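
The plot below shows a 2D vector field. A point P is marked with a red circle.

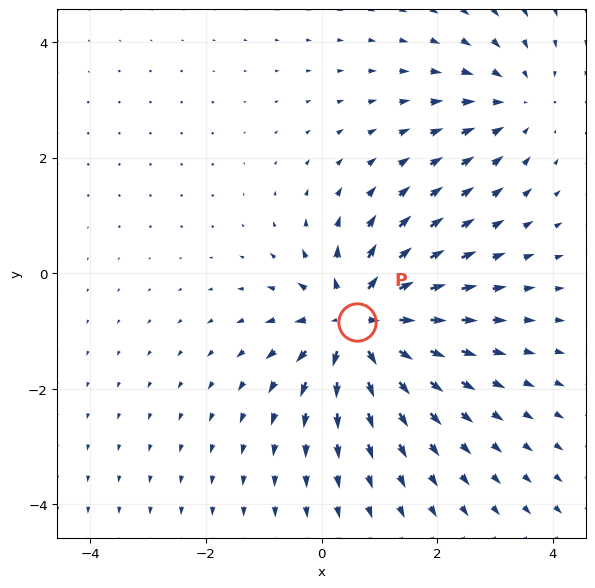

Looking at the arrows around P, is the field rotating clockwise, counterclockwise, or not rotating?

Near P at (0.6, -0.8) the arrows show no circulation. The curl there is ≈0.

not rotating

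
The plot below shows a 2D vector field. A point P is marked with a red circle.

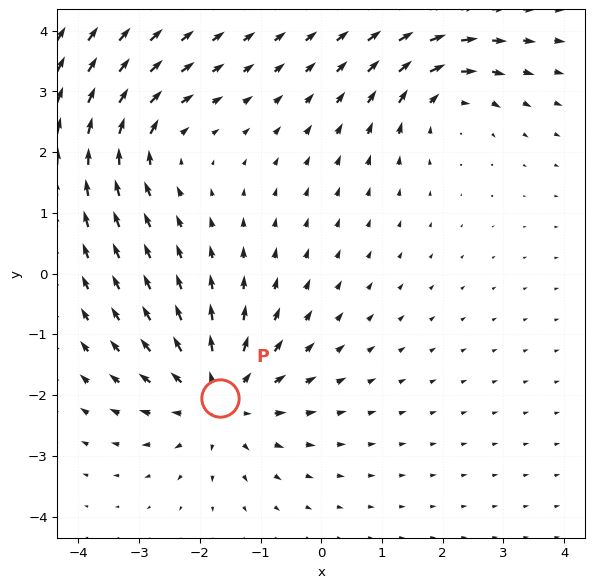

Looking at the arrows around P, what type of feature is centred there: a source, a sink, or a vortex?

At P (-1.7, -2.1) the arrows spread outward. Divergence about +4, curl ≈0 — positive divergence with near-zero curl is a source.

source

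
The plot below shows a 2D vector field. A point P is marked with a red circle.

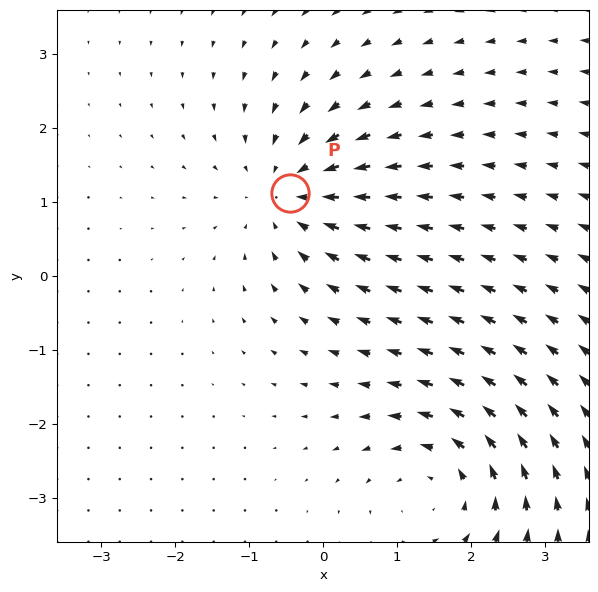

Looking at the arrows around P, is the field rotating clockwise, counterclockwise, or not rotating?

Near P at (-0.4, 1.1) the arrows show no circulation. The curl there is ≈0.

not rotating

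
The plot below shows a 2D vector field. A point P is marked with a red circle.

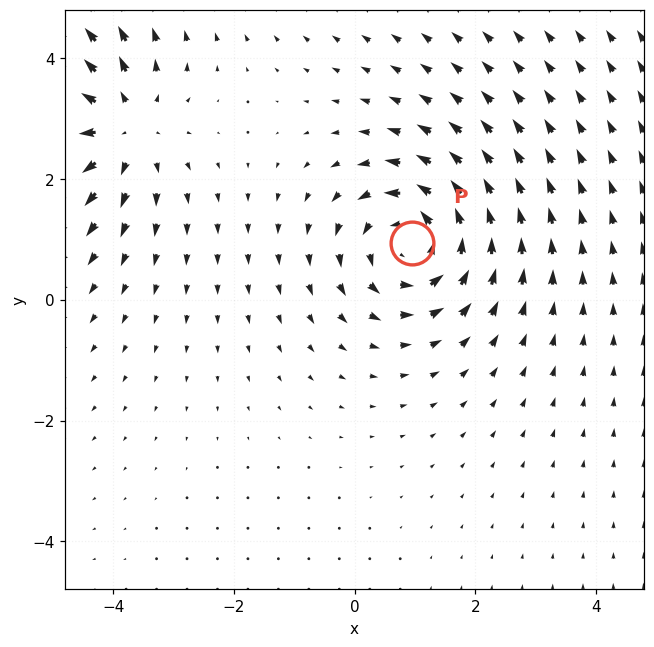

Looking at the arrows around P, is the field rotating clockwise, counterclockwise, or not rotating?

counterclockwise

Near P at (1.0, 0.9) the arrows circulate counterclockwise. The curl (z-component) there is about +4; positive curl means counterclockwise rotation.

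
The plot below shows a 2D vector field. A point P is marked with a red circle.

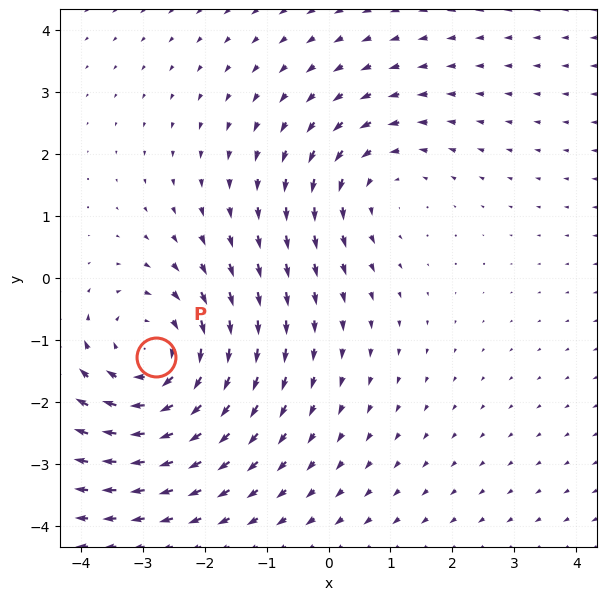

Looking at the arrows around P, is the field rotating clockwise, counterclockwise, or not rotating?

Near P at (-2.8, -1.3) the arrows circulate clockwise. The curl (z-component) there is about -3; negative curl means clockwise rotation.

clockwise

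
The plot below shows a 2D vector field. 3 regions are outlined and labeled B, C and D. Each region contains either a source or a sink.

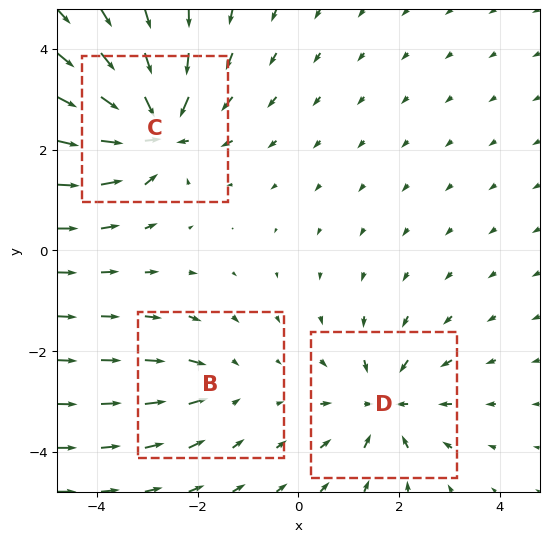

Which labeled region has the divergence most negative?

C

Divergence at each region's feature centre — B: about -2, C: about -6, D: about -4. Region C is most negative.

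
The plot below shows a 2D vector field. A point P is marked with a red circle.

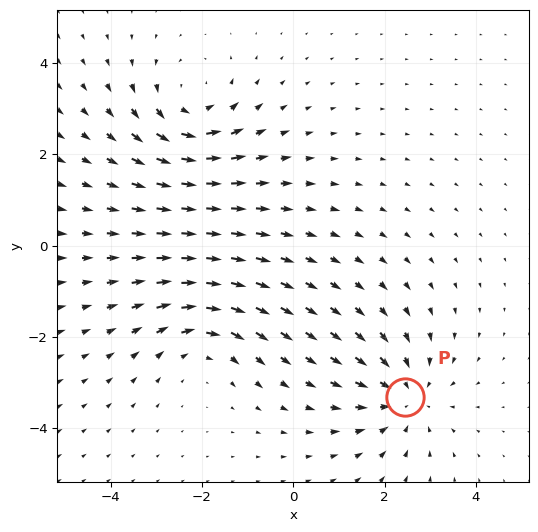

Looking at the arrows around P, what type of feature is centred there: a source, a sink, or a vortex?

At P (2.4, -3.3) the arrows converge inward. Divergence about -4, curl ≈0 — negative divergence with near-zero curl is a sink.

sink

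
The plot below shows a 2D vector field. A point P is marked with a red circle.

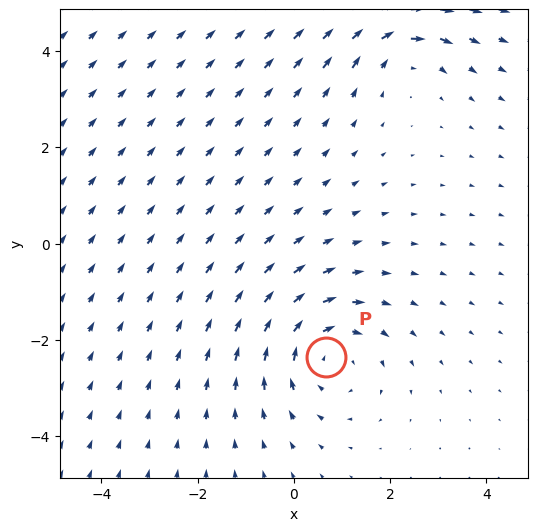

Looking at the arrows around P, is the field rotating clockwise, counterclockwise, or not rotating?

clockwise

Near P at (0.7, -2.4) the arrows circulate clockwise. The curl (z-component) there is about -3; negative curl means clockwise rotation.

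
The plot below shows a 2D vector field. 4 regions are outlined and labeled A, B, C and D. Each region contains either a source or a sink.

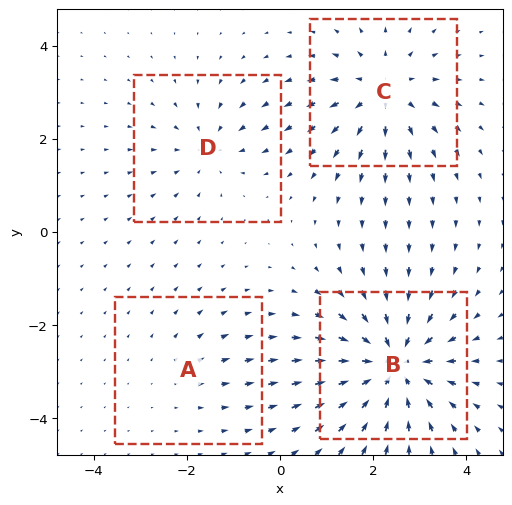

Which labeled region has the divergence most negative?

B

Divergence at each region's feature centre — A: about +2, B: about -6, C: about +5, D: about -3. Region B is most negative.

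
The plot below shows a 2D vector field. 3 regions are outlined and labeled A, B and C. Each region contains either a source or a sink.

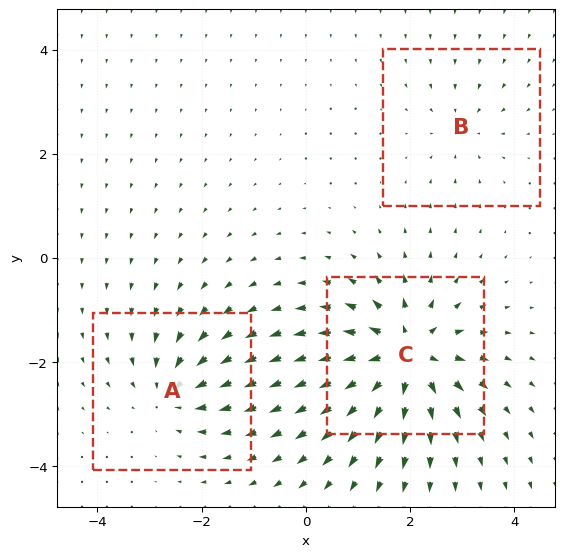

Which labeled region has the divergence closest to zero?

Divergence at each region's feature centre — A: about -4, B: about -2, C: about +7. Region B is closest to zero.

B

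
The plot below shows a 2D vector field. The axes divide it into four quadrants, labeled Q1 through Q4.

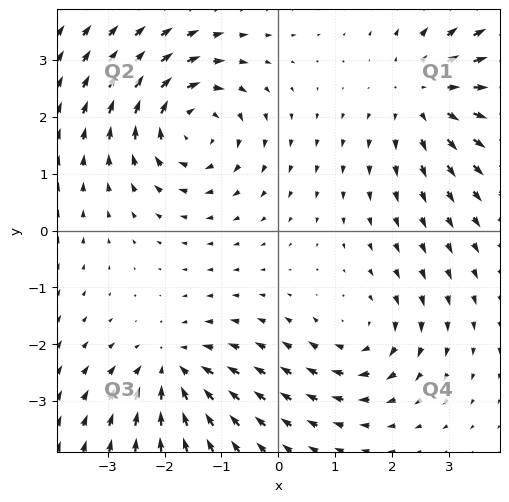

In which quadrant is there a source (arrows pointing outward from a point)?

Q1

The source sits at approximately (2.6, 2.4), which lies in quadrant Q1. The divergence there is about +4, positive as expected for a source.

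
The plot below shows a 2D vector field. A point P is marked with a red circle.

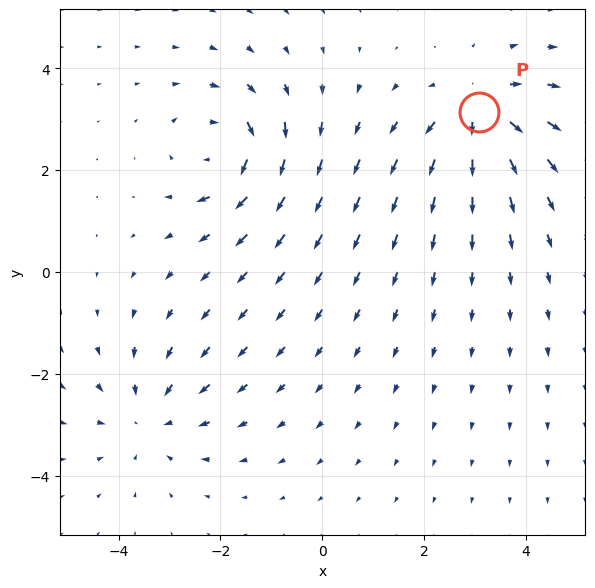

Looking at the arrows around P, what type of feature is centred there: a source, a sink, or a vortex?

At P (3.1, 3.1) the arrows spread outward. Divergence about +5, curl ≈0 — positive divergence with near-zero curl is a source.

source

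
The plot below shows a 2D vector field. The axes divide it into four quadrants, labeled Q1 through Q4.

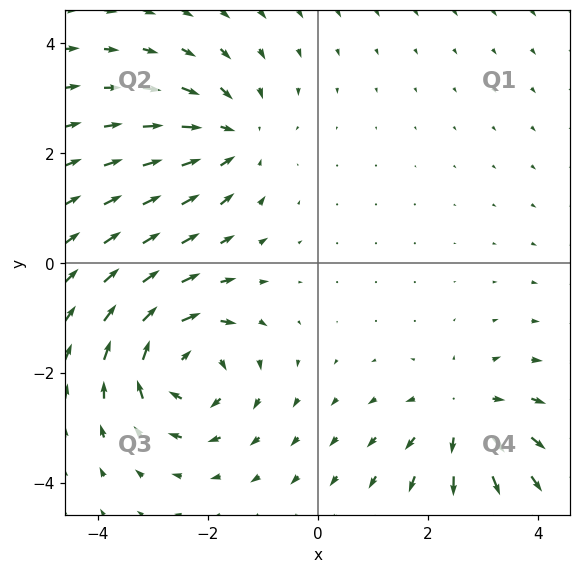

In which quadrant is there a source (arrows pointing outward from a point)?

Q4

The source sits at approximately (2.7, -2.8), which lies in quadrant Q4. The divergence there is about +4, positive as expected for a source.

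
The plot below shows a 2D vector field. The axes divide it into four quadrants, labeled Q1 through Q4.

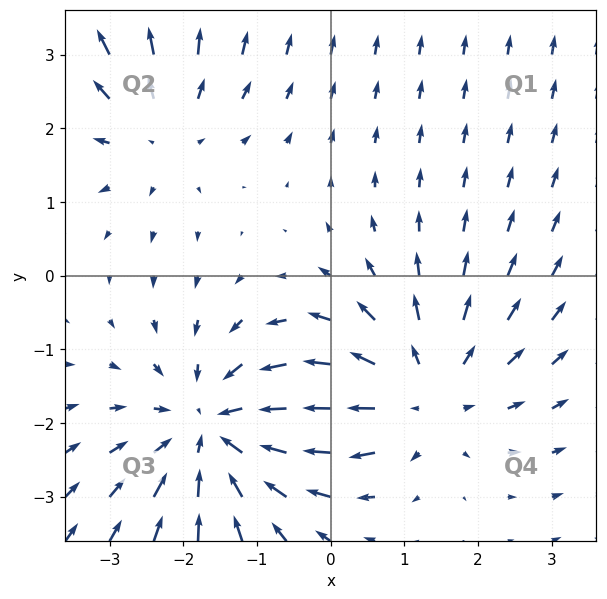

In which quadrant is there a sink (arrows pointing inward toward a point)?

Q3

The sink sits at approximately (-1.5, -2.1), which lies in quadrant Q3. The divergence there is about -4, negative as expected for a sink.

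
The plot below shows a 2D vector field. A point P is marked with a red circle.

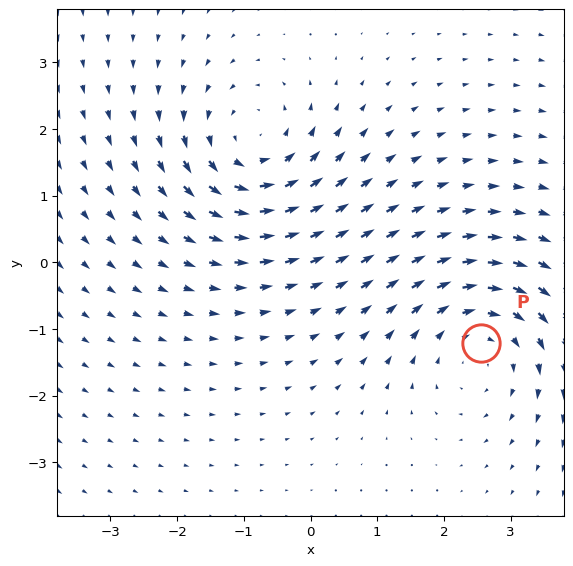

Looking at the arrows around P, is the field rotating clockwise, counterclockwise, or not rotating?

clockwise

Near P at (2.6, -1.2) the arrows circulate clockwise. The curl (z-component) there is about -3; negative curl means clockwise rotation.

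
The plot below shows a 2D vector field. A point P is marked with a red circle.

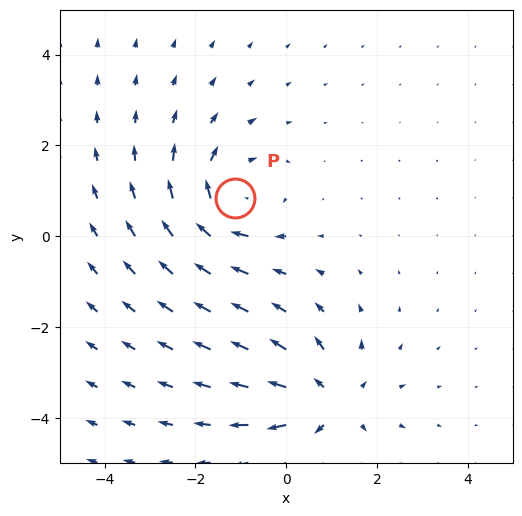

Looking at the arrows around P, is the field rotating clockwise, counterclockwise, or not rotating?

clockwise

Near P at (-1.1, 0.8) the arrows circulate clockwise. The curl (z-component) there is about -4; negative curl means clockwise rotation.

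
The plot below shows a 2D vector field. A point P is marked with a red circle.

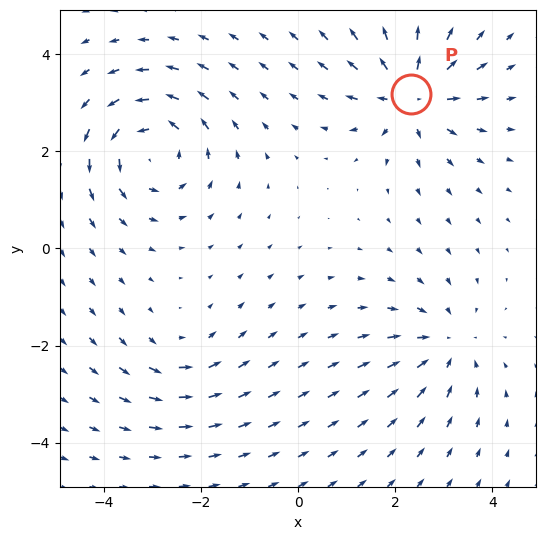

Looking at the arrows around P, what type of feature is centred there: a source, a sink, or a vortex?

At P (2.3, 3.2) the arrows spread outward. Divergence about +6, curl ≈0 — positive divergence with near-zero curl is a source.

source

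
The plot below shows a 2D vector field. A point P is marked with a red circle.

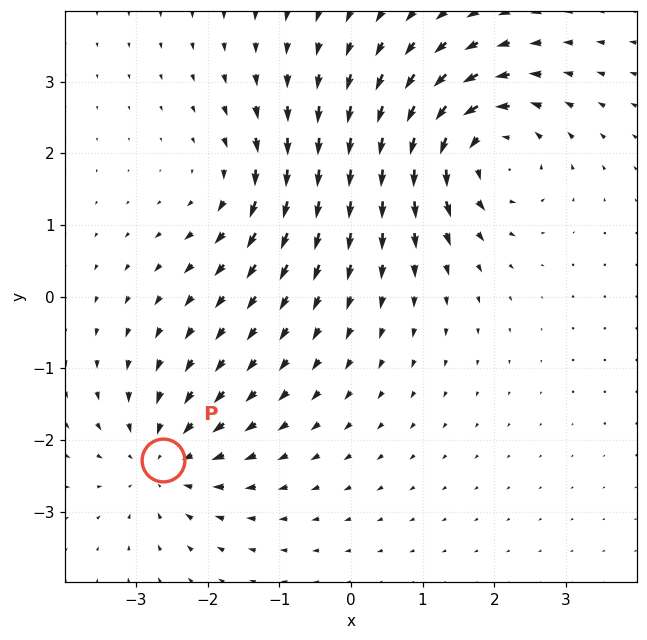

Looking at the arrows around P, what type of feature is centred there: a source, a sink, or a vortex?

At P (-2.6, -2.3) the arrows converge inward. Divergence about -4, curl ≈0 — negative divergence with near-zero curl is a sink.

sink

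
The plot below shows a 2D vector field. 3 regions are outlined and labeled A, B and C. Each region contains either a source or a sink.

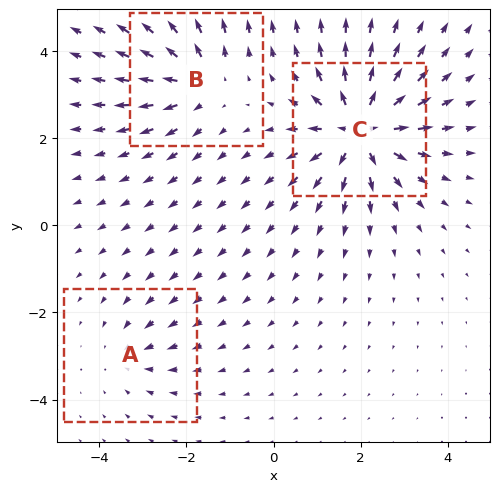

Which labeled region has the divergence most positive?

C

Divergence at each region's feature centre — A: about -2, B: about +4, C: about +6. Region C is most positive.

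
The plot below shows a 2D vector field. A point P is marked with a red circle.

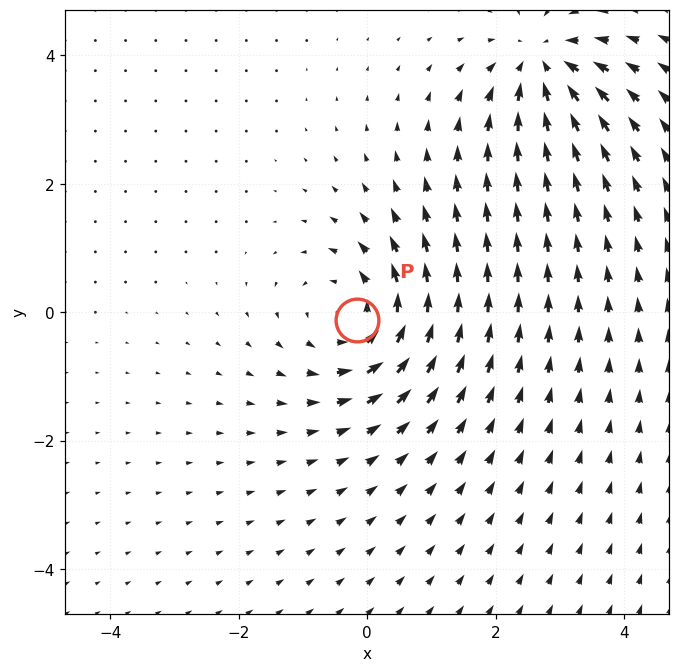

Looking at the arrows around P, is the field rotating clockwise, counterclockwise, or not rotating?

counterclockwise

Near P at (-0.2, -0.1) the arrows circulate counterclockwise. The curl (z-component) there is about +5; positive curl means counterclockwise rotation.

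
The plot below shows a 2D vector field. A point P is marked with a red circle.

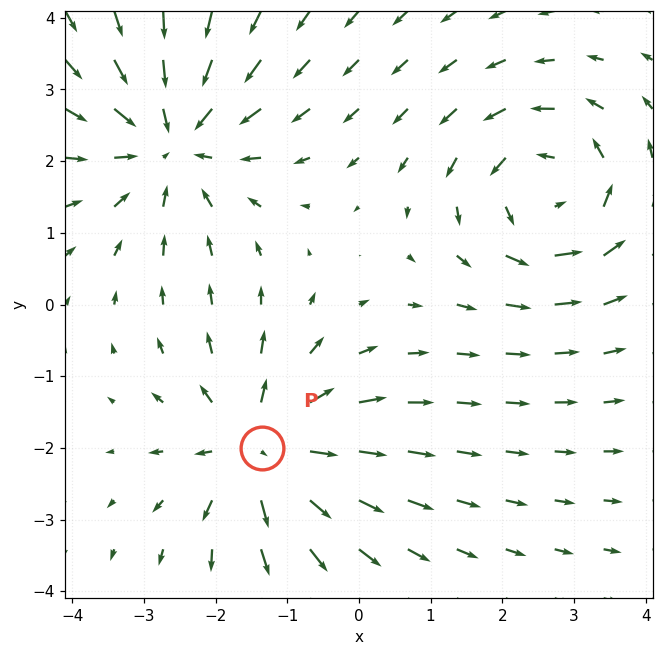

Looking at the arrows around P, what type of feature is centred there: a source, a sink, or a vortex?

At P (-1.4, -2.0) the arrows spread outward. Divergence about +4, curl ≈0 — positive divergence with near-zero curl is a source.

source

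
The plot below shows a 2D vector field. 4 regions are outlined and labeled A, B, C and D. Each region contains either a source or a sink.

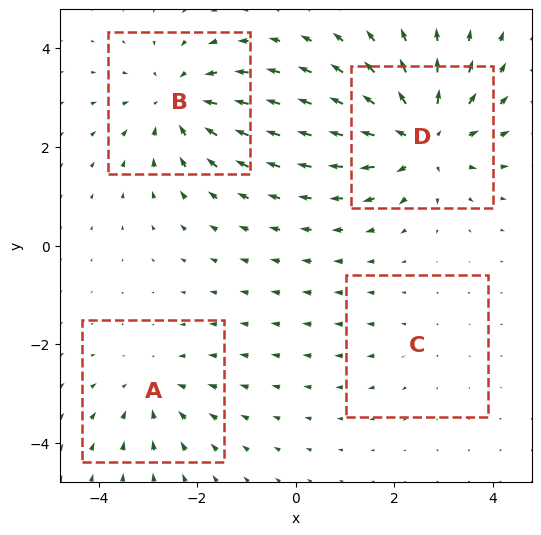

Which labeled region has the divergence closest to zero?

Divergence at each region's feature centre — A: about -3, B: about -5, C: about +2, D: about +6. Region C is closest to zero.

C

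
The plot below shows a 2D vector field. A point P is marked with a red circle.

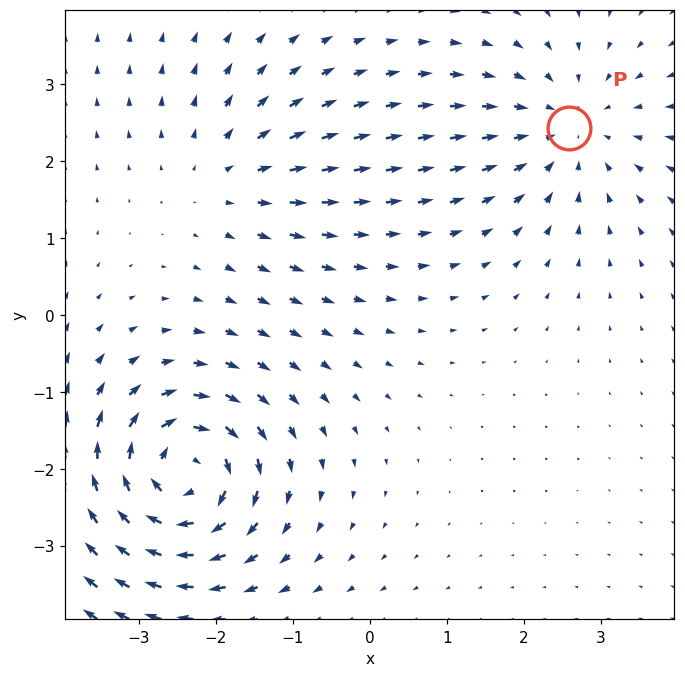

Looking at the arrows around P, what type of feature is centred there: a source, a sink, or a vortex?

sink

At P (2.6, 2.4) the arrows converge inward. Divergence about -3, curl ≈0 — negative divergence with near-zero curl is a sink.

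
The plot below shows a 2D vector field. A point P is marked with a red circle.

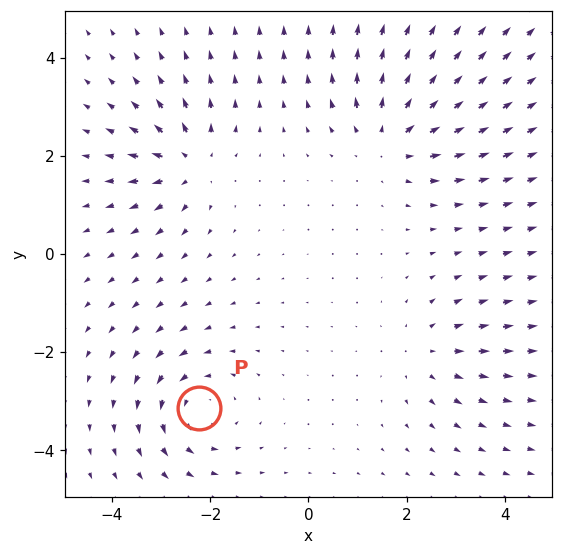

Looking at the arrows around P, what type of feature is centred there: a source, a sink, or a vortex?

vortex

At P (-2.2, -3.1) the arrows circulate counterclockwise. Divergence ≈0, curl about +4 — near-zero divergence with nonzero curl is a vortex.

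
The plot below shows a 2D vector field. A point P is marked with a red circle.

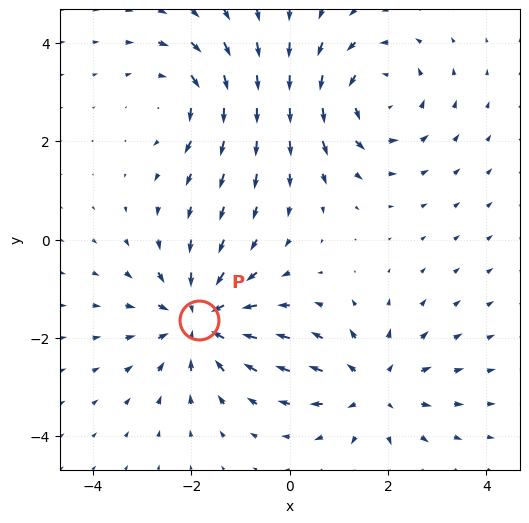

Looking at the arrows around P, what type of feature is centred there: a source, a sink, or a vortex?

sink

At P (-1.8, -1.6) the arrows converge inward. Divergence about -4, curl ≈0 — negative divergence with near-zero curl is a sink.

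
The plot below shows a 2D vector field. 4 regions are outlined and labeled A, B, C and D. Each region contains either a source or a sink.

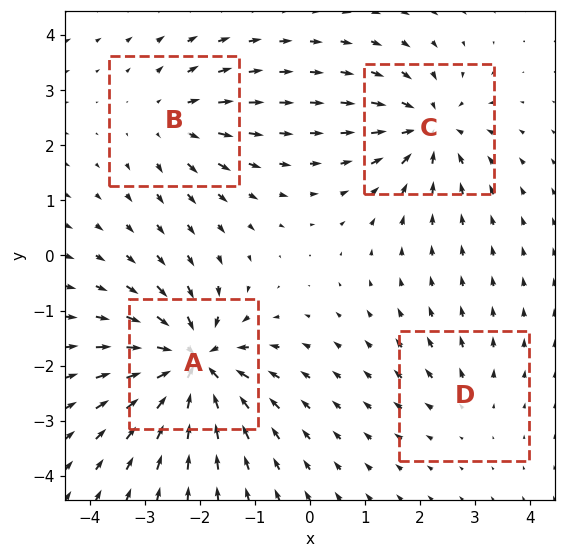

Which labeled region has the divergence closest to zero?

D

Divergence at each region's feature centre — A: about -9, B: about +4, C: about -6, D: about +3. Region D is closest to zero.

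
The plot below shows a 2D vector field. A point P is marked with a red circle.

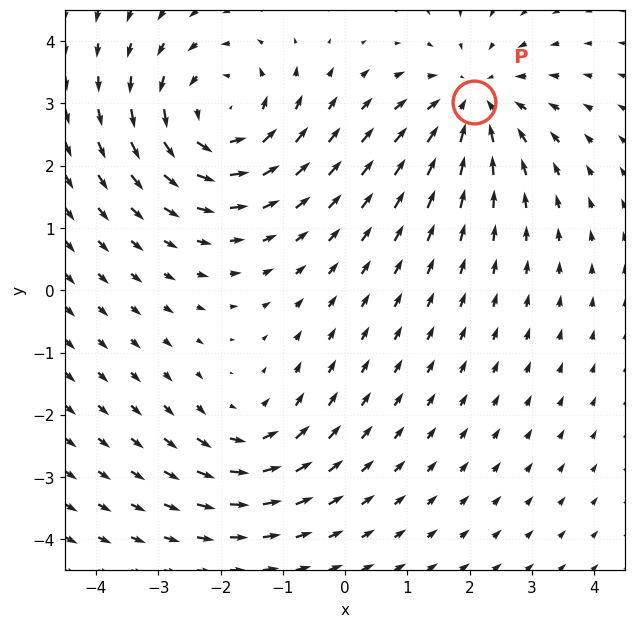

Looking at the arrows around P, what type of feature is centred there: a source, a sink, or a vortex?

At P (2.1, 3.0) the arrows converge inward. Divergence about -4, curl ≈0 — negative divergence with near-zero curl is a sink.

sink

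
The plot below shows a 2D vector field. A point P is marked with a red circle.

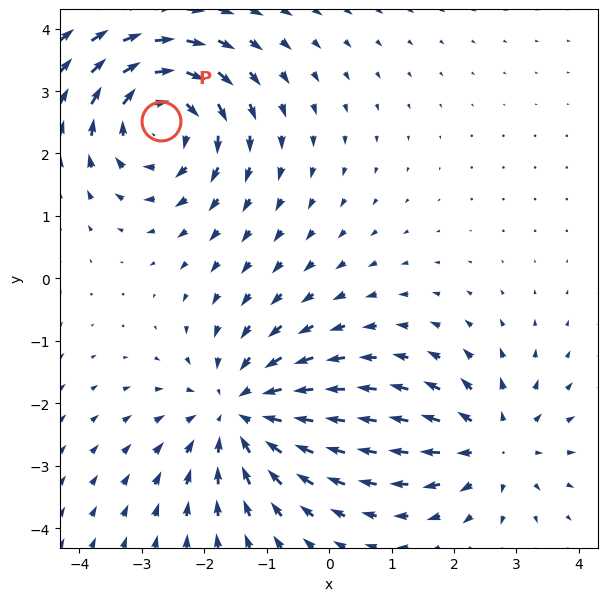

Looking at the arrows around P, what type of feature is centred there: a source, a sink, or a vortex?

vortex

At P (-2.7, 2.5) the arrows circulate clockwise. Divergence ≈0, curl about -4 — near-zero divergence with nonzero curl is a vortex.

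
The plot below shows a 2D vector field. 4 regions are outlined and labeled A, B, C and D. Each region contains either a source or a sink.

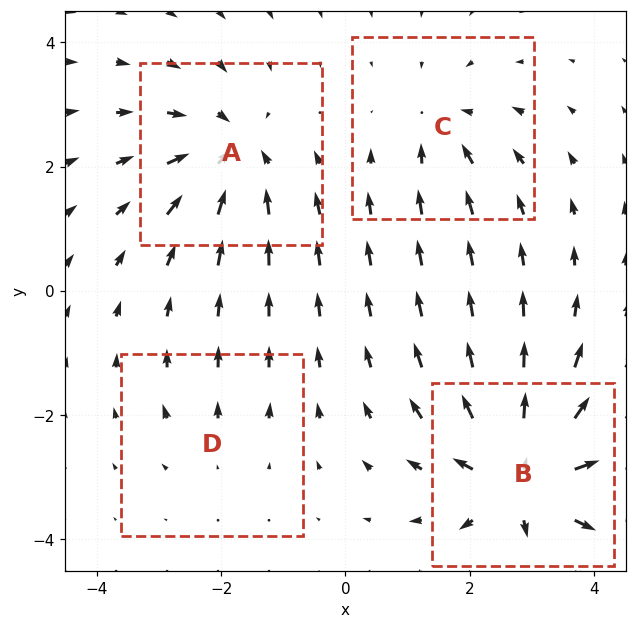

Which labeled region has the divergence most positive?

B

Divergence at each region's feature centre — A: about -5, B: about +7, C: about -3, D: about +2. Region B is most positive.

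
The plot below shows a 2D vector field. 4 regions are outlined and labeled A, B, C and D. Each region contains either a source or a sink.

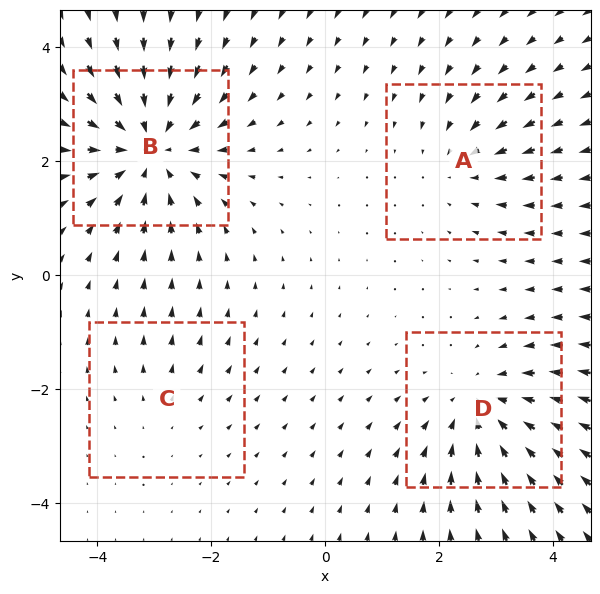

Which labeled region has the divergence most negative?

Divergence at each region's feature centre — A: about -3, B: about -6, C: about +2, D: about -4. Region B is most negative.

B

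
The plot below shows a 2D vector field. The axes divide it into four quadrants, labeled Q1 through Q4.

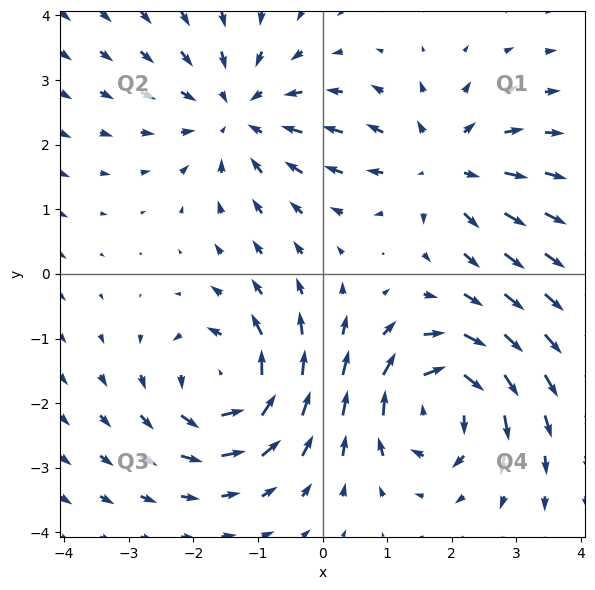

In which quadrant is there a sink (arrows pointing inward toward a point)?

The sink sits at approximately (-1.3, 2.5), which lies in quadrant Q2. The divergence there is about -4, negative as expected for a sink.

Q2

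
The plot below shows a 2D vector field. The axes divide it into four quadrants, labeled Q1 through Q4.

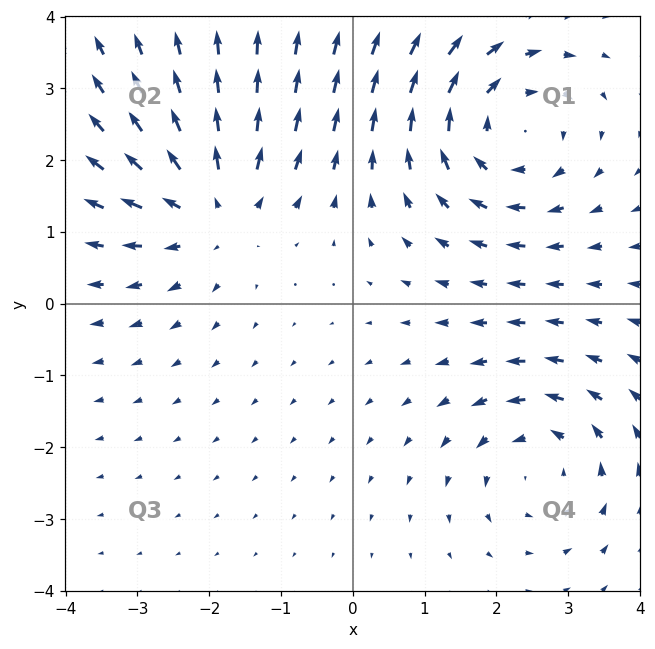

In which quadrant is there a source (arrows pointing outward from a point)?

Q2

The source sits at approximately (-2.0, 1.3), which lies in quadrant Q2. The divergence there is about +4, positive as expected for a source.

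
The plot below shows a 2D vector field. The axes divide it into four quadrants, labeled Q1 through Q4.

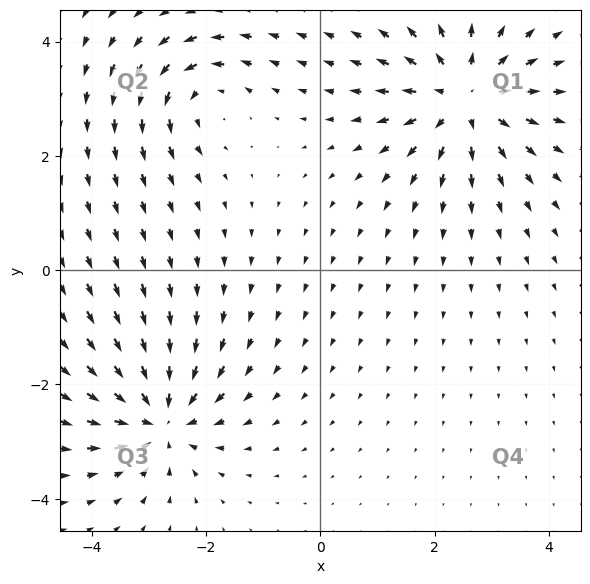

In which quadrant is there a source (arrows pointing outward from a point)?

The source sits at approximately (2.5, 3.0), which lies in quadrant Q1. The divergence there is about +5, positive as expected for a source.

Q1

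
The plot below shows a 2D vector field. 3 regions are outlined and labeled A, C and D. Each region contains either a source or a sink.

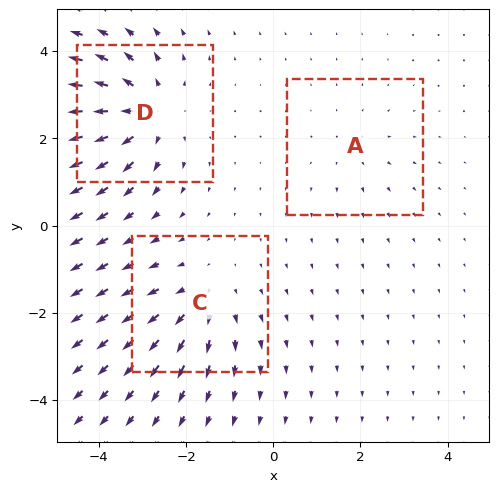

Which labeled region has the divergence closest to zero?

Divergence at each region's feature centre — A: about +2, C: about +3, D: about +4. Region A is closest to zero.

A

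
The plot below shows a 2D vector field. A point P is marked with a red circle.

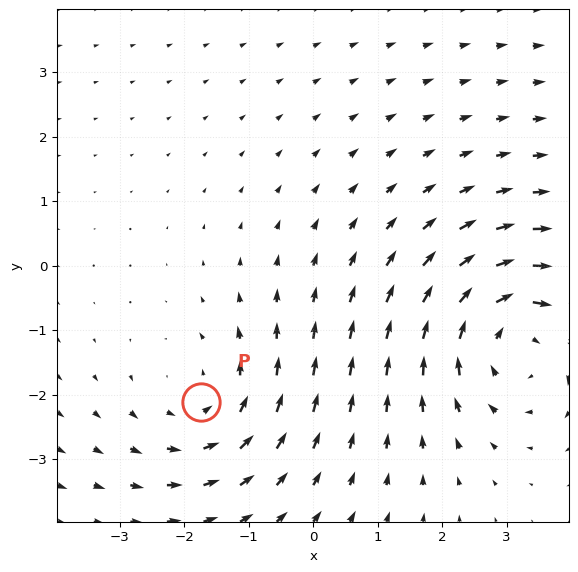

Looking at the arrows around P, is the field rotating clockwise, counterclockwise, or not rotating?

Near P at (-1.7, -2.1) the arrows circulate counterclockwise. The curl (z-component) there is about +2; positive curl means counterclockwise rotation.

counterclockwise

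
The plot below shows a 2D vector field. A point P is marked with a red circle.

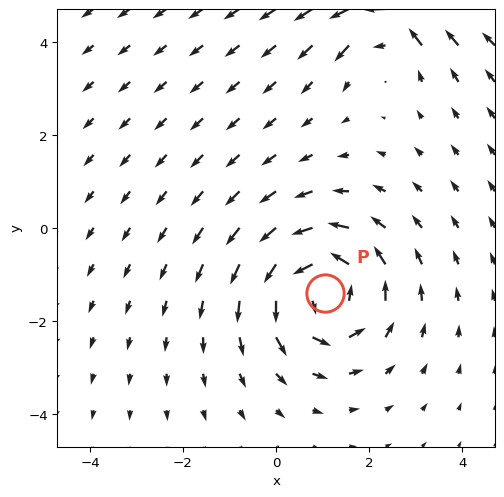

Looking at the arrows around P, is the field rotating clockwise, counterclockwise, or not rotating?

counterclockwise

Near P at (1.1, -1.4) the arrows circulate counterclockwise. The curl (z-component) there is about +4; positive curl means counterclockwise rotation.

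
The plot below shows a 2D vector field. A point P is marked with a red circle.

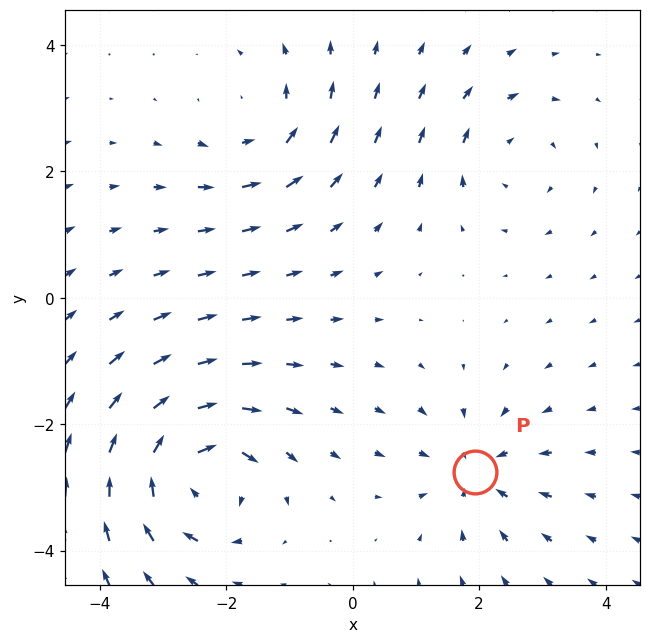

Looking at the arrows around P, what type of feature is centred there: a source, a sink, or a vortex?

sink

At P (1.9, -2.8) the arrows converge inward. Divergence about -4, curl ≈0 — negative divergence with near-zero curl is a sink.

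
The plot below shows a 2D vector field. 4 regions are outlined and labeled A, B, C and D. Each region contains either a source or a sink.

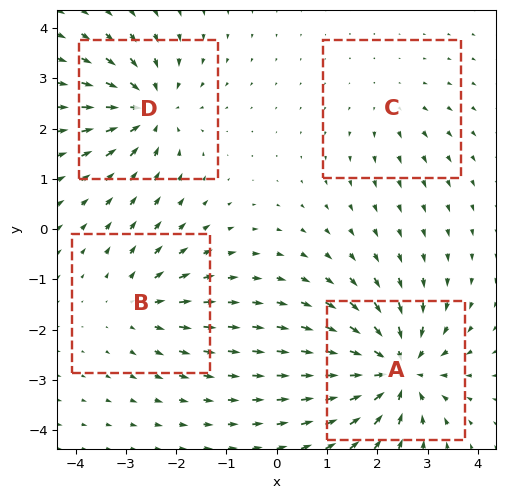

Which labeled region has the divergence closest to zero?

Divergence at each region's feature centre — A: about -8, B: about +4, C: about +2, D: about -6. Region C is closest to zero.

C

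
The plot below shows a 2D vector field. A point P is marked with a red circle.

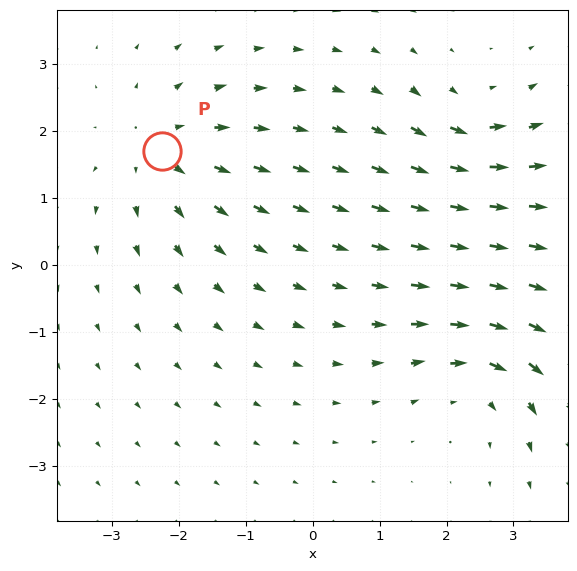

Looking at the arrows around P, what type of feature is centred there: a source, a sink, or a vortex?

At P (-2.3, 1.7) the arrows spread outward. Divergence about +4, curl ≈0 — positive divergence with near-zero curl is a source.

source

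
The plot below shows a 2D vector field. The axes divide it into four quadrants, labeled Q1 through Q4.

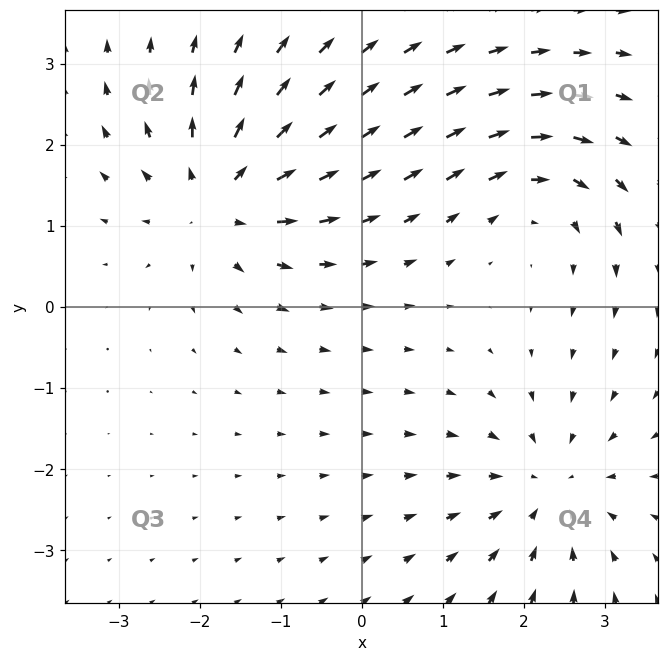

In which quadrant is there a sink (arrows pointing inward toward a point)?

The sink sits at approximately (2.3, -2.2), which lies in quadrant Q4. The divergence there is about -4, negative as expected for a sink.

Q4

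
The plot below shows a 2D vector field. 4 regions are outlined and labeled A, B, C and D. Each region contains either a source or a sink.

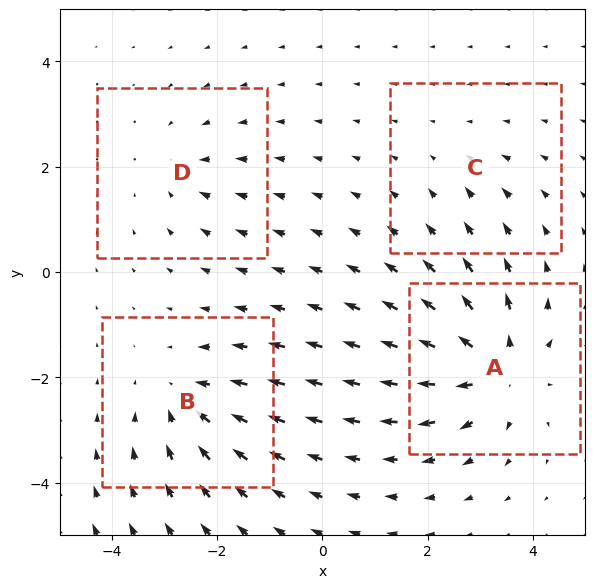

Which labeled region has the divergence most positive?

A

Divergence at each region's feature centre — A: about +7, B: about -5, C: about -2, D: about -3. Region A is most positive.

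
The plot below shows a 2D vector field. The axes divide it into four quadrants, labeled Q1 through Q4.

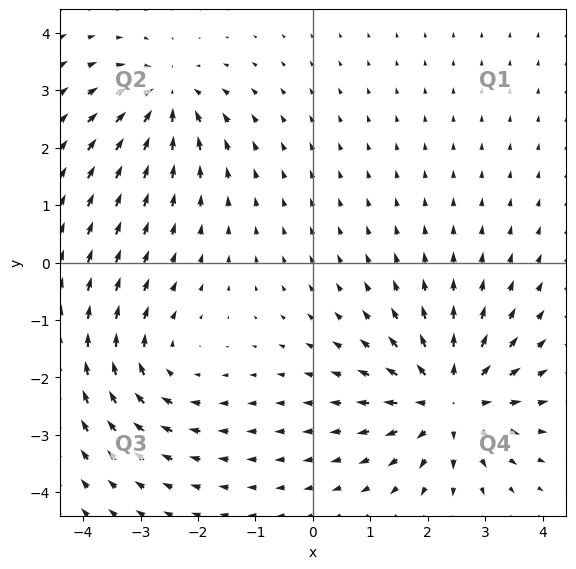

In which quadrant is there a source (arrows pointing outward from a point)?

The source sits at approximately (2.4, -2.4), which lies in quadrant Q4. The divergence there is about +5, positive as expected for a source.

Q4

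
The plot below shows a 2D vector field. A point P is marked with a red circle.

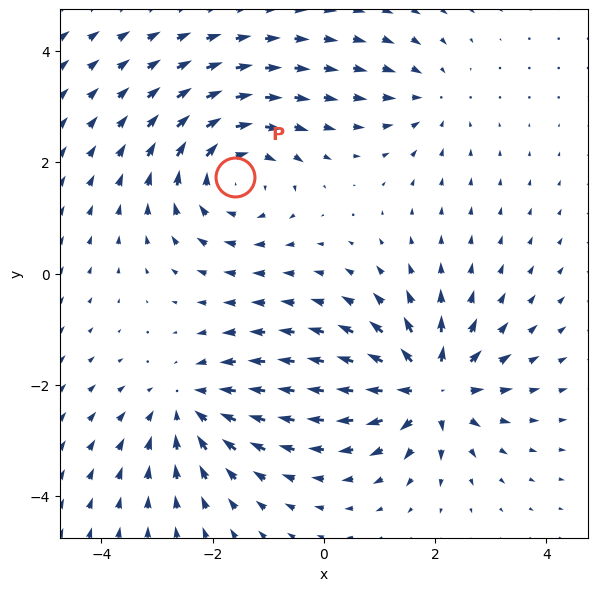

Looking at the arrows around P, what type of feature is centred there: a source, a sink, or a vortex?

vortex

At P (-1.6, 1.7) the arrows circulate clockwise. Divergence ≈0, curl about -5 — near-zero divergence with nonzero curl is a vortex.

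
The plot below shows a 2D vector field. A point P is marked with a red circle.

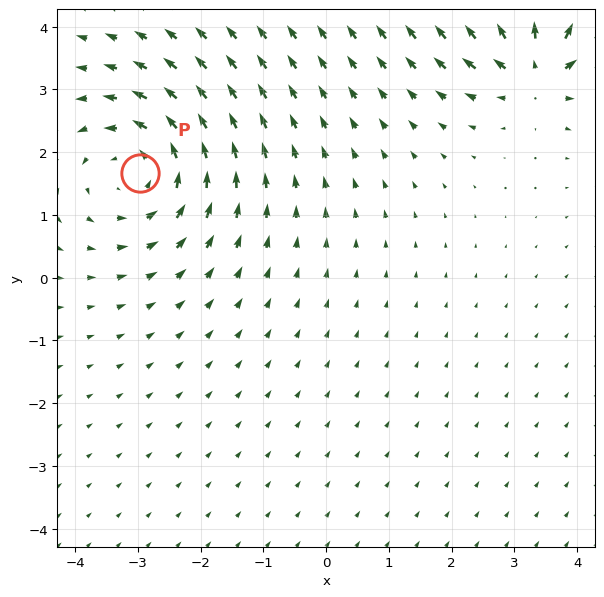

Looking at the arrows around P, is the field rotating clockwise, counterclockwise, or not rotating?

Near P at (-3.0, 1.7) the arrows circulate counterclockwise. The curl (z-component) there is about +3; positive curl means counterclockwise rotation.

counterclockwise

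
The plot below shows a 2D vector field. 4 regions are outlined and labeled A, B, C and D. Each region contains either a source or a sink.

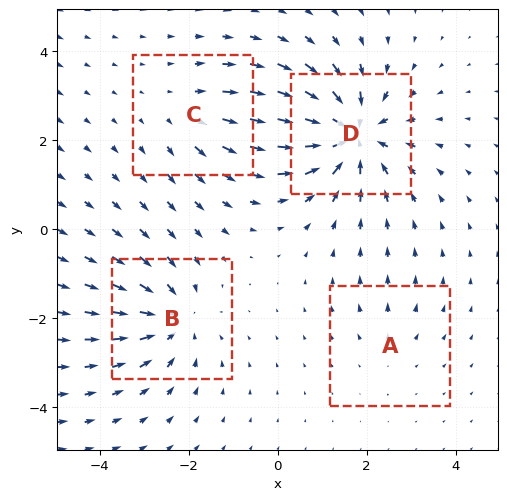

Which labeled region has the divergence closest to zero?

A

Divergence at each region's feature centre — A: about +2, B: about -5, C: about +3, D: about -7. Region A is closest to zero.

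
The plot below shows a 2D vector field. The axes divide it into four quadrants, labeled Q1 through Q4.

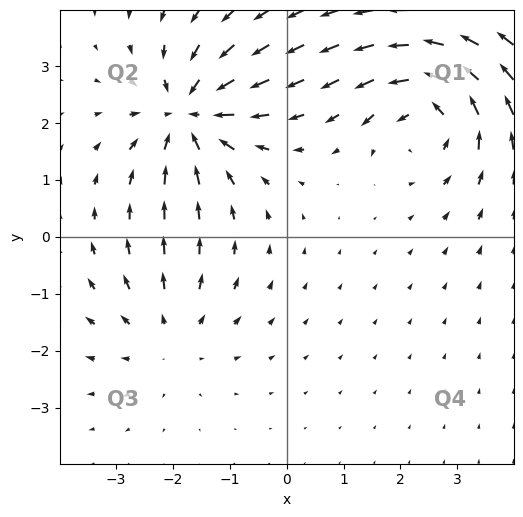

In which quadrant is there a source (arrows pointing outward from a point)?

Q3

The source sits at approximately (-2.1, -1.7), which lies in quadrant Q3. The divergence there is about +2, positive as expected for a source.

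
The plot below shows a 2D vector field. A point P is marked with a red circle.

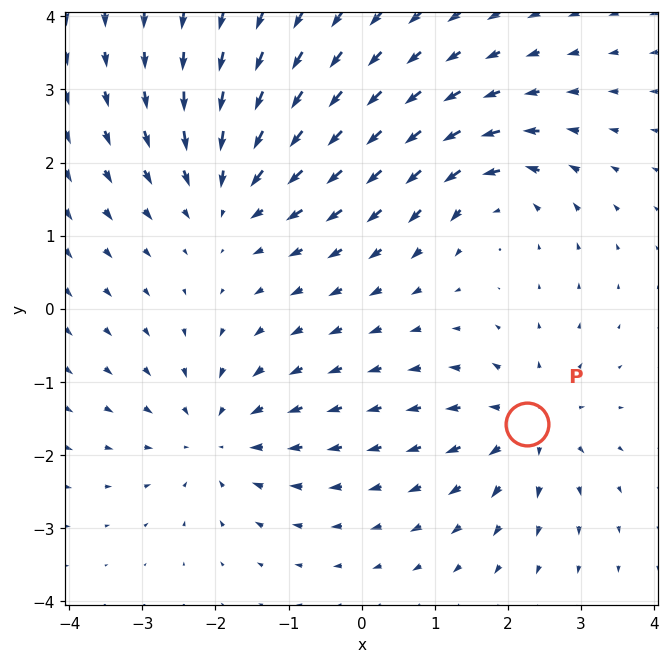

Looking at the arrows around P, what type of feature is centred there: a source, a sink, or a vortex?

At P (2.3, -1.6) the arrows spread outward. Divergence about +4, curl ≈0 — positive divergence with near-zero curl is a source.

source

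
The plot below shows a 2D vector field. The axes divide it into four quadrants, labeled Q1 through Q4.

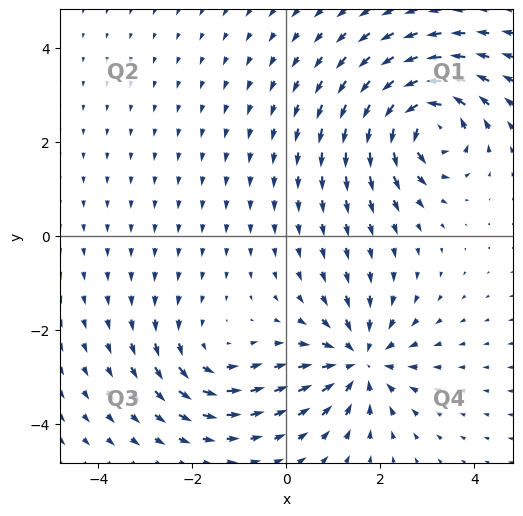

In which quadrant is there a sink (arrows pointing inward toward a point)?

Q4

The sink sits at approximately (1.6, -2.7), which lies in quadrant Q4. The divergence there is about -4, negative as expected for a sink.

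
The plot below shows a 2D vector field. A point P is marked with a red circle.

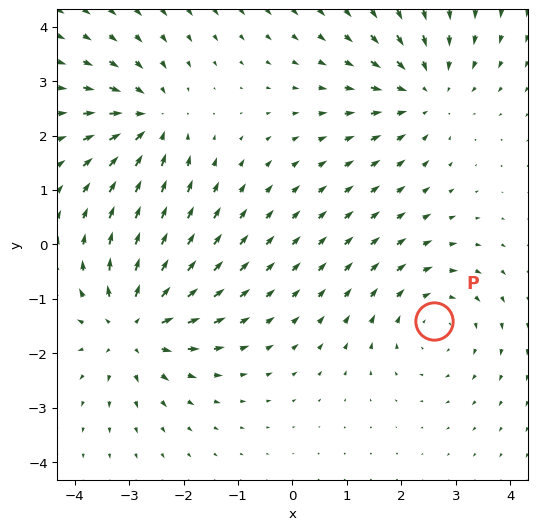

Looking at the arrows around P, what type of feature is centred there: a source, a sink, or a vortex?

At P (2.6, -1.4) the arrows circulate clockwise. Divergence ≈0, curl about -3 — near-zero divergence with nonzero curl is a vortex.

vortex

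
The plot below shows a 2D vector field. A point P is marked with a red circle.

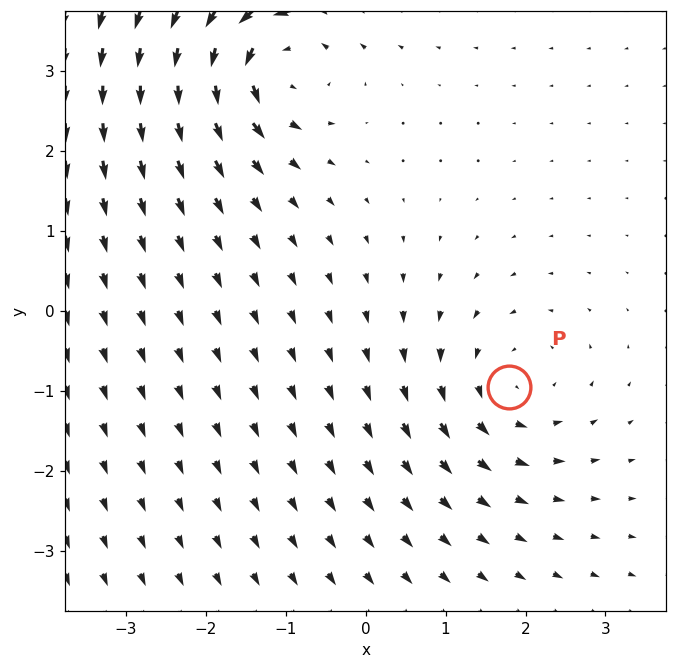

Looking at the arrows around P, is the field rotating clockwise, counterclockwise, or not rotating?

Near P at (1.8, -1.0) the arrows circulate counterclockwise. The curl (z-component) there is about +3; positive curl means counterclockwise rotation.

counterclockwise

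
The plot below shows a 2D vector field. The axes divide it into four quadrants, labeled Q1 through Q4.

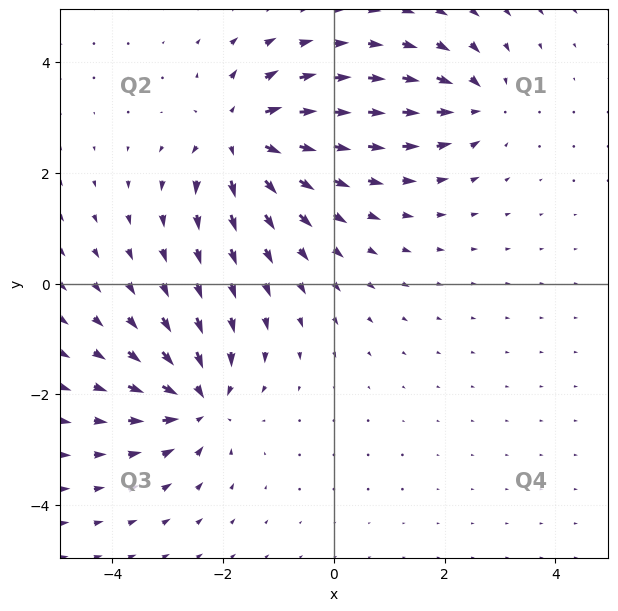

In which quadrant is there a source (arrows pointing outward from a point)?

The source sits at approximately (-1.7, 2.6), which lies in quadrant Q2. The divergence there is about +6, positive as expected for a source.

Q2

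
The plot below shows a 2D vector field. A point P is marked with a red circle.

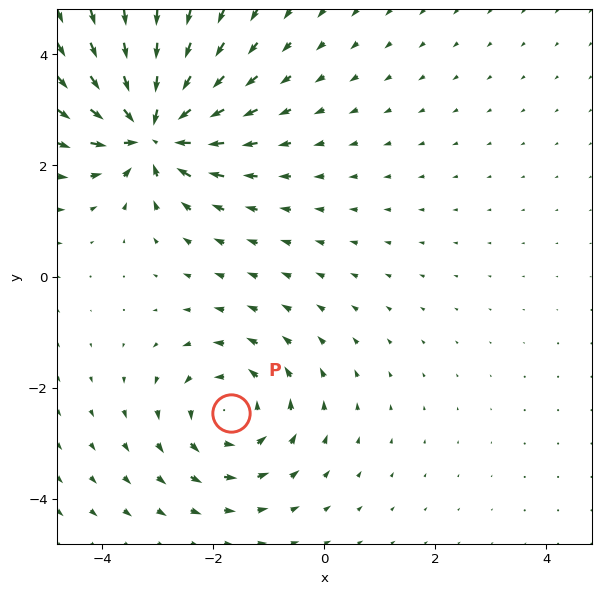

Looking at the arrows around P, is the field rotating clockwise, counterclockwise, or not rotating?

Near P at (-1.7, -2.5) the arrows circulate counterclockwise. The curl (z-component) there is about +3; positive curl means counterclockwise rotation.

counterclockwise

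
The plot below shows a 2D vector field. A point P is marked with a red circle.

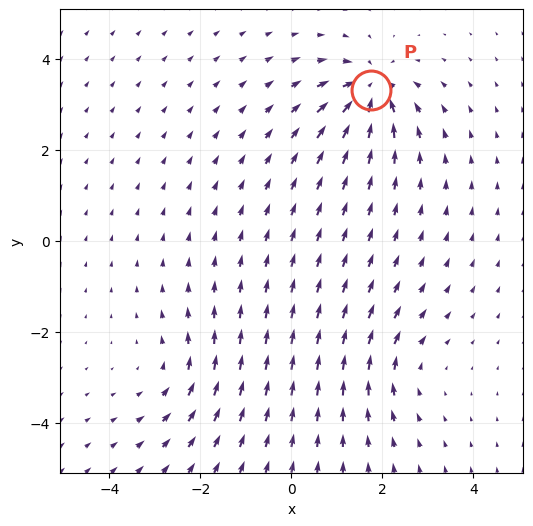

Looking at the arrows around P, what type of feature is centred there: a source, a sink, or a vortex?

sink

At P (1.8, 3.3) the arrows converge inward. Divergence about -6, curl ≈0 — negative divergence with near-zero curl is a sink.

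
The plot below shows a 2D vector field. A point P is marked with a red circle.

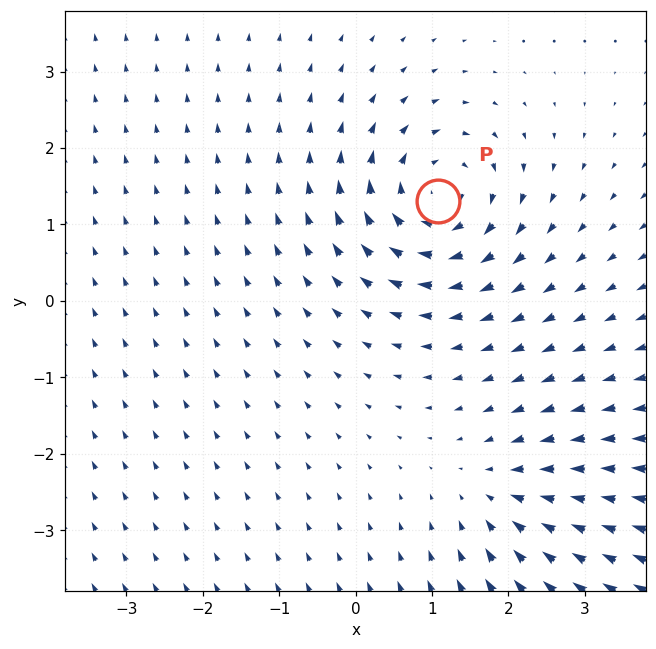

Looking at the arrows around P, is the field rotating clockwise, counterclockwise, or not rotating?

Near P at (1.1, 1.3) the arrows circulate clockwise. The curl (z-component) there is about -5; negative curl means clockwise rotation.

clockwise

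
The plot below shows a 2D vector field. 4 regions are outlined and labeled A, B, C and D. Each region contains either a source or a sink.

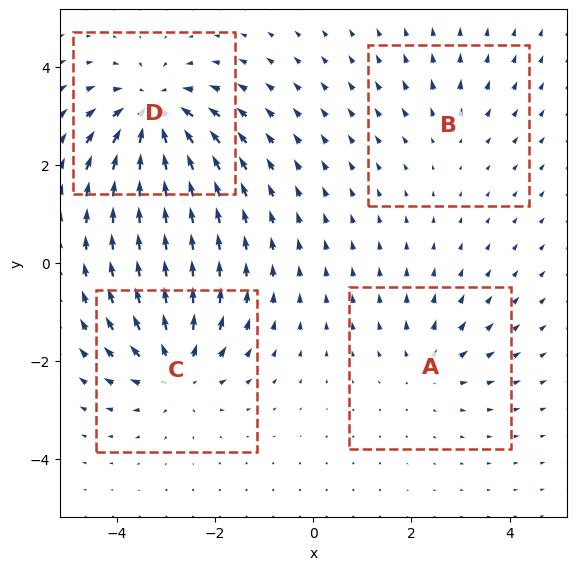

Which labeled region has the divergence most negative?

Divergence at each region's feature centre — A: about +3, B: about +2, C: about +6, D: about -7. Region D is most negative.

D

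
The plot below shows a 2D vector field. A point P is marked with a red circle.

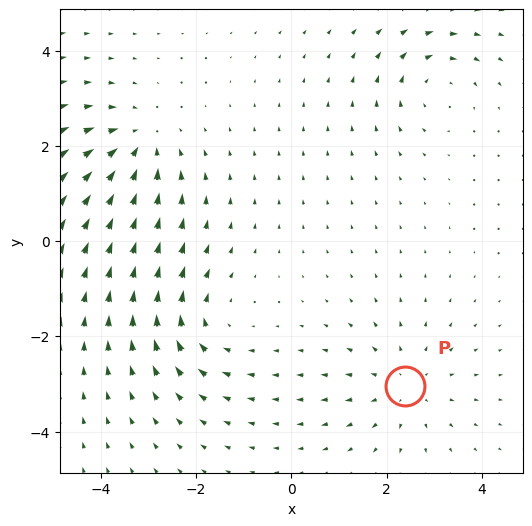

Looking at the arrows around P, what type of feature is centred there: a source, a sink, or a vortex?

At P (2.4, -3.0) the arrows spread outward. Divergence about +3, curl ≈0 — positive divergence with near-zero curl is a source.

source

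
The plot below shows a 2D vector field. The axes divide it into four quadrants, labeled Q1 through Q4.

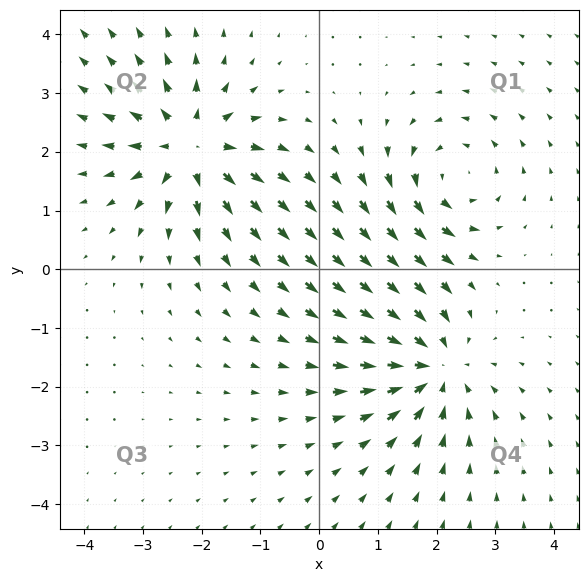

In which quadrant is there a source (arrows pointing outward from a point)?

The source sits at approximately (-2.2, 2.1), which lies in quadrant Q2. The divergence there is about +6, positive as expected for a source.

Q2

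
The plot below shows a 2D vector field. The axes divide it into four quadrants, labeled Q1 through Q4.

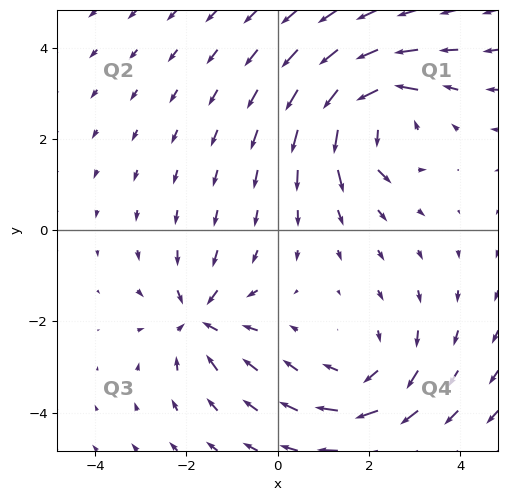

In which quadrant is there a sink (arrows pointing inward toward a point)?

The sink sits at approximately (-1.7, -1.9), which lies in quadrant Q3. The divergence there is about -4, negative as expected for a sink.

Q3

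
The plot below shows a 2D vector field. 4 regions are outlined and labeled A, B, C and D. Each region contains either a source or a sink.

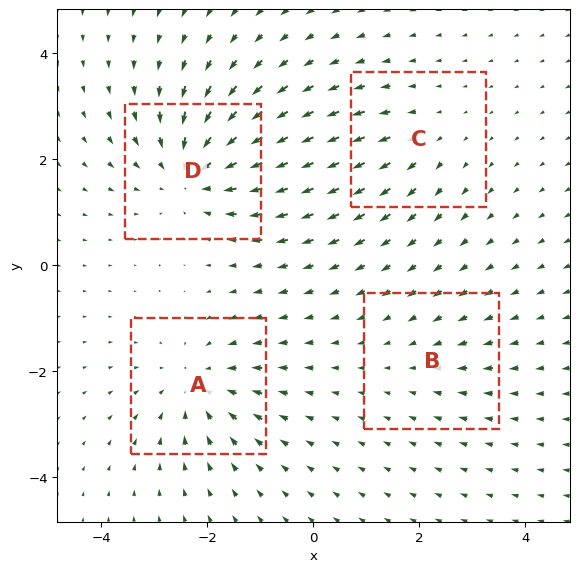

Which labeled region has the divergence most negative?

D

Divergence at each region's feature centre — A: about -5, B: about -2, C: about +3, D: about -6. Region D is most negative.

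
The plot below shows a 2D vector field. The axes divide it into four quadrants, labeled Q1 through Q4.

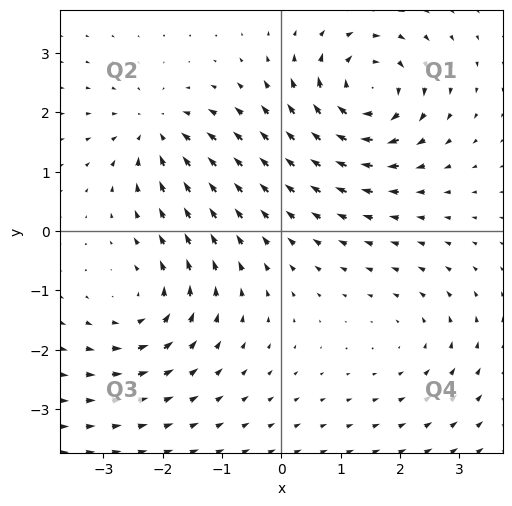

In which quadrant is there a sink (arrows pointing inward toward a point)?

The sink sits at approximately (-2.1, 1.7), which lies in quadrant Q2. The divergence there is about -5, negative as expected for a sink.

Q2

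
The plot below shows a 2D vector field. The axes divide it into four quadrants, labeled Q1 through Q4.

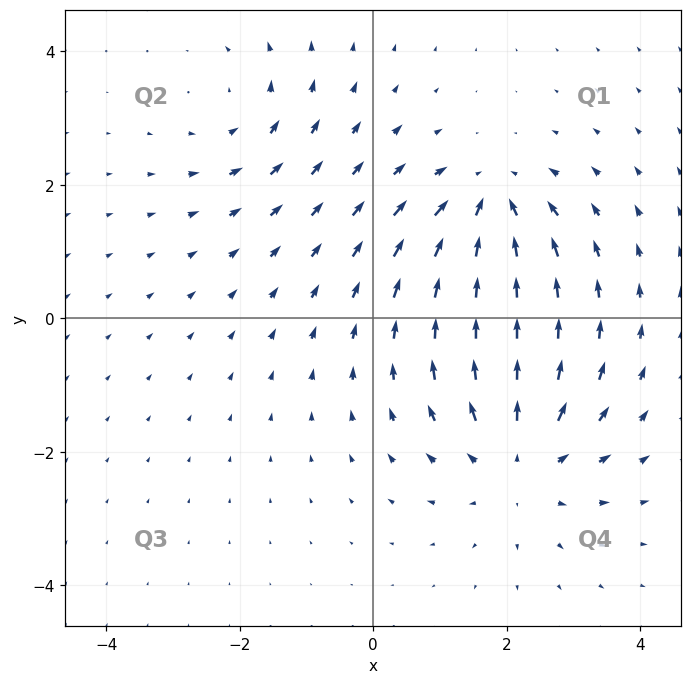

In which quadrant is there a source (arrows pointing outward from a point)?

Q4

The source sits at approximately (2.2, -2.1), which lies in quadrant Q4. The divergence there is about +4, positive as expected for a source.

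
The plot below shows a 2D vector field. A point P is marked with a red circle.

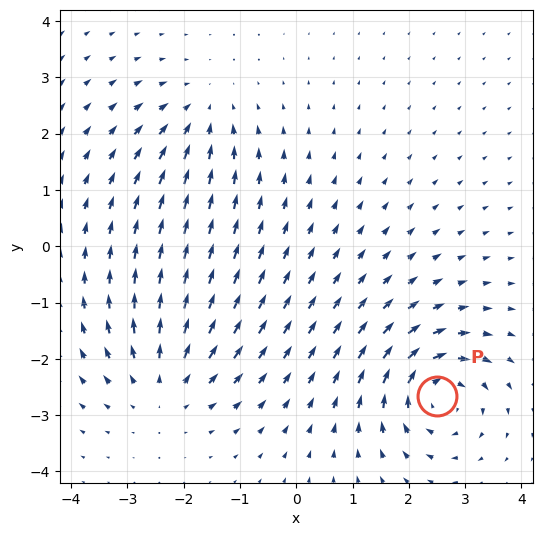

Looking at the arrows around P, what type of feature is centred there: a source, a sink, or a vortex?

At P (2.5, -2.7) the arrows circulate clockwise. Divergence ≈0, curl about -7 — near-zero divergence with nonzero curl is a vortex.

vortex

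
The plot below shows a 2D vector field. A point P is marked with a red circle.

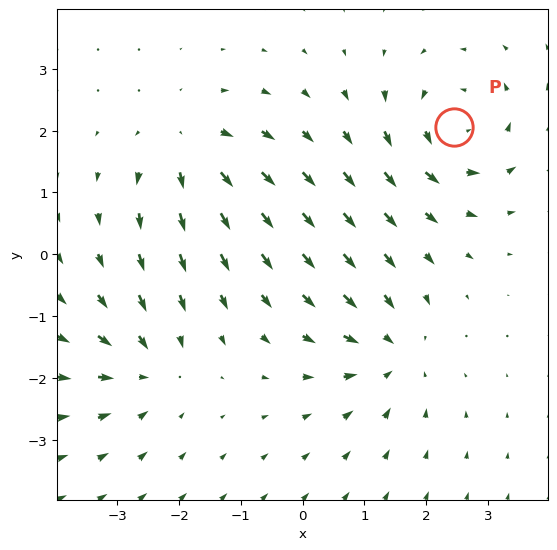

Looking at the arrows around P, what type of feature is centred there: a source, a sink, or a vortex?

vortex

At P (2.4, 2.1) the arrows circulate counterclockwise. Divergence ≈0, curl about +6 — near-zero divergence with nonzero curl is a vortex.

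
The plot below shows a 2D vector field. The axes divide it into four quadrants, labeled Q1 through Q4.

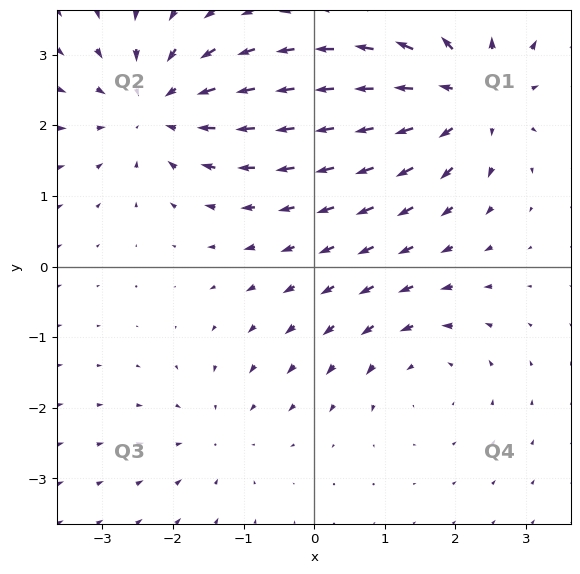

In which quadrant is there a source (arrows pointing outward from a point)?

Q1

The source sits at approximately (2.2, 2.4), which lies in quadrant Q1. The divergence there is about +5, positive as expected for a source.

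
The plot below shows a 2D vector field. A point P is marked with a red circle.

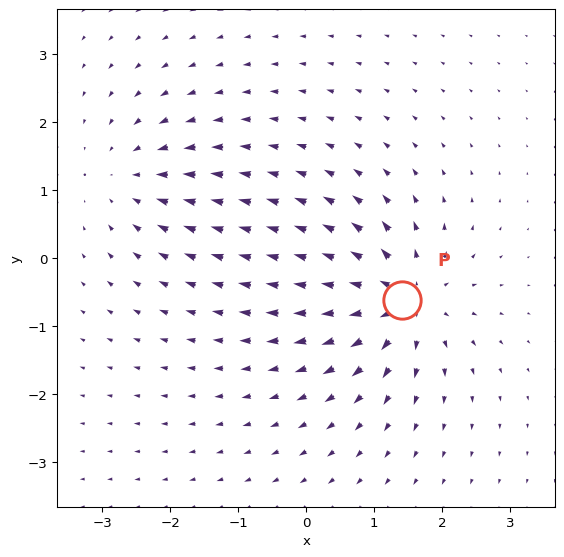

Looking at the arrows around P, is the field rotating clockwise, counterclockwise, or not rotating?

not rotating

Near P at (1.4, -0.6) the arrows show no circulation. The curl there is ≈0.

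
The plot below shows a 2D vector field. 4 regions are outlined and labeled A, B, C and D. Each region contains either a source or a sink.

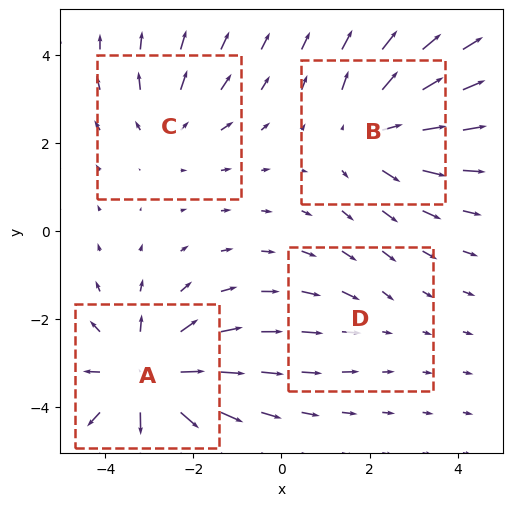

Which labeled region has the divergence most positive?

Divergence at each region's feature centre — A: about +6, B: about +4, C: about +3, D: about -2. Region A is most positive.

A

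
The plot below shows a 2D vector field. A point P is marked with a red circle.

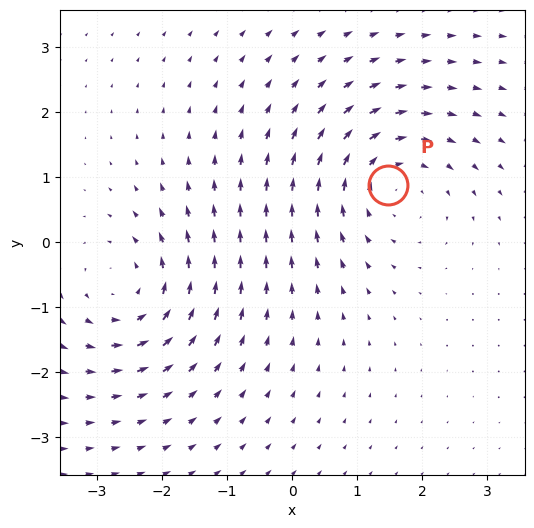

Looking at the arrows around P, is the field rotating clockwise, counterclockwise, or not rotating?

clockwise

Near P at (1.5, 0.9) the arrows circulate clockwise. The curl (z-component) there is about -4; negative curl means clockwise rotation.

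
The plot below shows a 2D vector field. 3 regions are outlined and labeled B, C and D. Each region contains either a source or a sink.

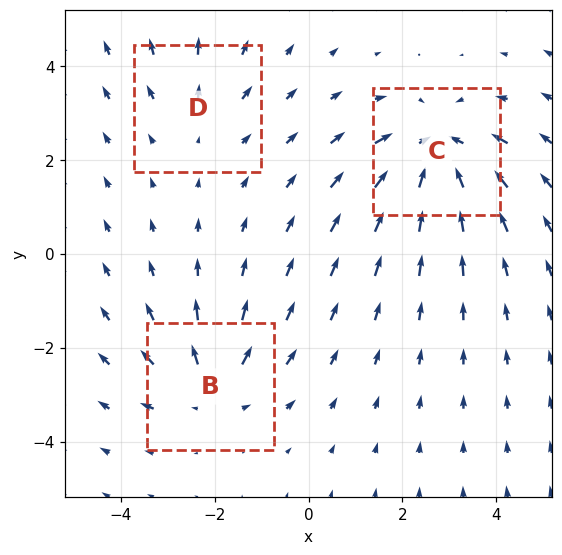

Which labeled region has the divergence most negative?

Divergence at each region's feature centre — B: about +3, C: about -4, D: about +2. Region C is most negative.

C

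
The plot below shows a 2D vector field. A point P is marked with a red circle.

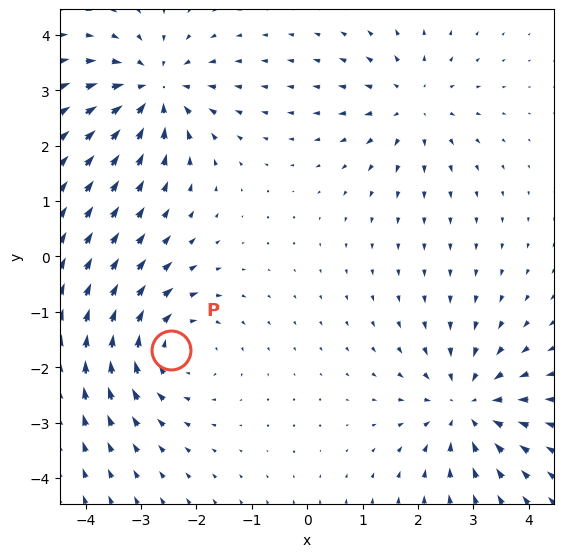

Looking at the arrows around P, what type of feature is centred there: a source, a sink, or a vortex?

vortex

At P (-2.5, -1.7) the arrows circulate clockwise. Divergence ≈0, curl about -4 — near-zero divergence with nonzero curl is a vortex.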